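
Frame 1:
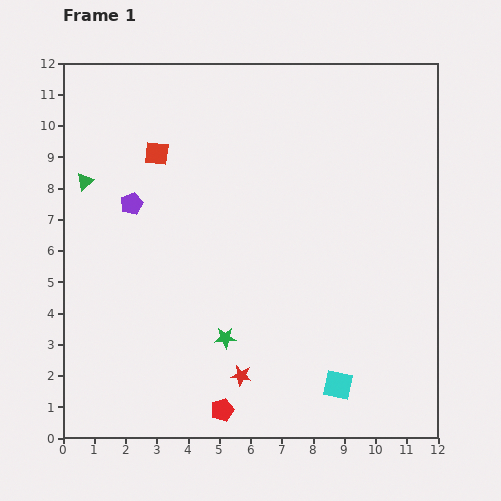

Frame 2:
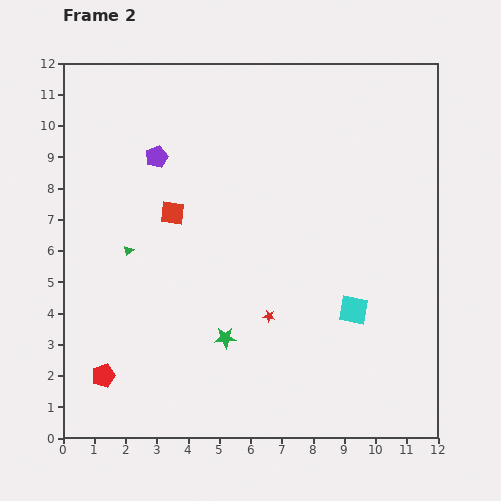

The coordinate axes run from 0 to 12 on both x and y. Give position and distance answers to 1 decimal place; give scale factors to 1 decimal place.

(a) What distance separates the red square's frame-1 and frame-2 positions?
2.0

The red square moved from (3.0, 9.1) to (3.5, 7.2), a distance of √(0.5² + 1.9²) ≈ 2.0.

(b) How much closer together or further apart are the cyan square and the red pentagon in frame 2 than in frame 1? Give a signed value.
+4.5

Distance in frame 1: 3.8. Distance in frame 2: 8.3.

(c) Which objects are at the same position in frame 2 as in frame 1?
the green star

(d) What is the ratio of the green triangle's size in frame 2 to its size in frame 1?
0.6×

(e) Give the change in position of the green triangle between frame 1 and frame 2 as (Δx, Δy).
(1.4, -2.2)

The green triangle was at (0.7, 8.2) in frame 1 and (2.1, 6.0) in frame 2.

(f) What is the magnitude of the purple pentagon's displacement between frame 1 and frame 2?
1.7

The purple pentagon moved from (2.2, 7.5) to (3.0, 9.0), a distance of √(0.8² + 1.5²) ≈ 1.7.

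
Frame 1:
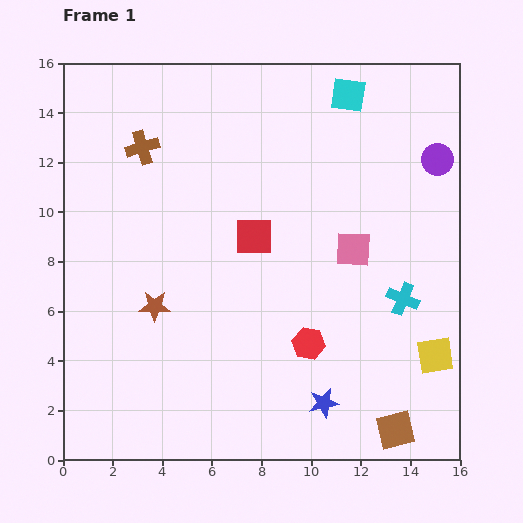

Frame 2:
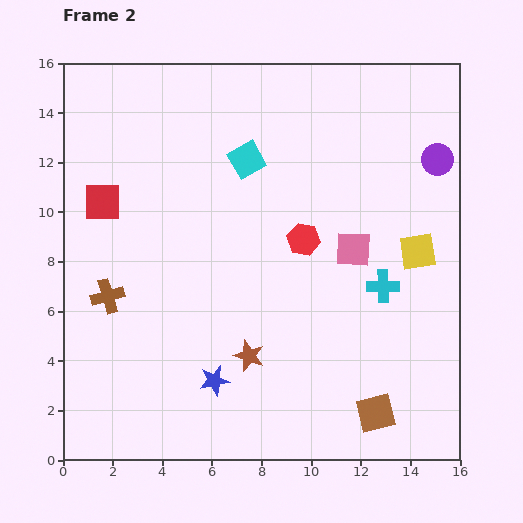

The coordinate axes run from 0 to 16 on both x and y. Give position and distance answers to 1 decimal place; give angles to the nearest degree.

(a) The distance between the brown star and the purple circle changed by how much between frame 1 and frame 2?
-1.8

Distance in frame 1: 12.8. Distance in frame 2: 11.0.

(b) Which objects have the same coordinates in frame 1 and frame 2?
the pink square, the purple circle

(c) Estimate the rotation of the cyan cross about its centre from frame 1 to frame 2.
23° counter-clockwise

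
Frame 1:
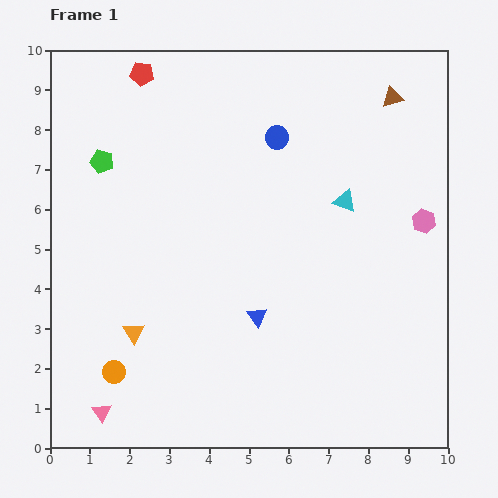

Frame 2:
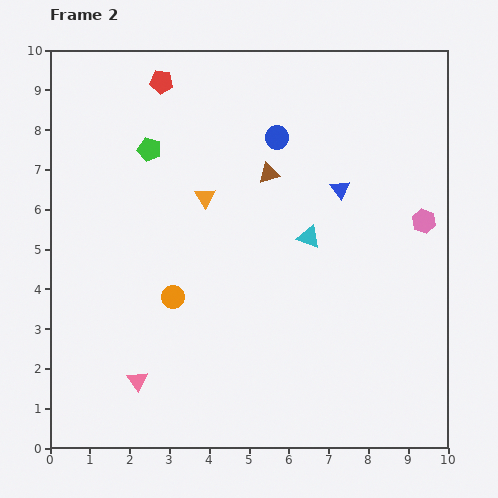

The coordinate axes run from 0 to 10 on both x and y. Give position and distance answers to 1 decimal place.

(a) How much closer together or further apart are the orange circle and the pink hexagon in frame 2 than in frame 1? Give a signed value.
-2.1

Distance in frame 1: 8.7. Distance in frame 2: 6.6.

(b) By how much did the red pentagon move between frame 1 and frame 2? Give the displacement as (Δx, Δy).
(0.5, -0.2)

The red pentagon was at (2.3, 9.4) in frame 1 and (2.8, 9.2) in frame 2.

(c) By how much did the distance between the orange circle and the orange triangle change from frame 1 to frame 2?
+1.5

Distance in frame 1: 1.1. Distance in frame 2: 2.6.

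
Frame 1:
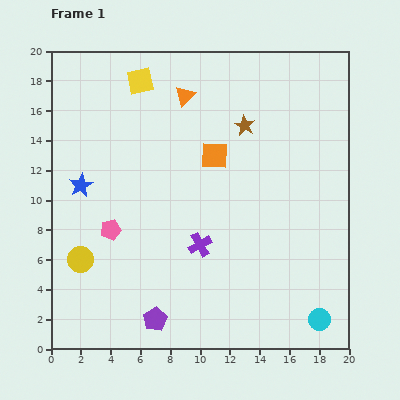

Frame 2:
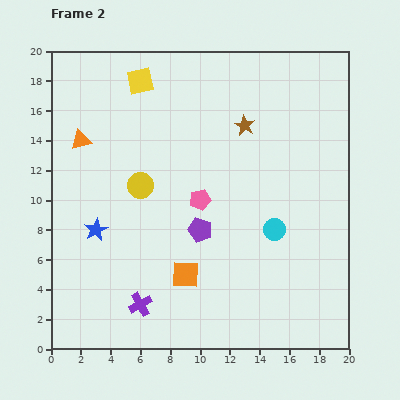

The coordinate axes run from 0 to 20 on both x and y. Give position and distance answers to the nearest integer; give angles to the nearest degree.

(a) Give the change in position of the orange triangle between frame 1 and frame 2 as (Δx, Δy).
(-7, -3)

The orange triangle was at (9, 17) in frame 1 and (2, 14) in frame 2.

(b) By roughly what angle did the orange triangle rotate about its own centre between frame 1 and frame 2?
30° clockwise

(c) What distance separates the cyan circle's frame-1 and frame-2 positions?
7

The cyan circle moved from (18, 2) to (15, 8), a distance of √(3² + 6²) ≈ 7.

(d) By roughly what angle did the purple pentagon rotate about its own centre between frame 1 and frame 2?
24° counter-clockwise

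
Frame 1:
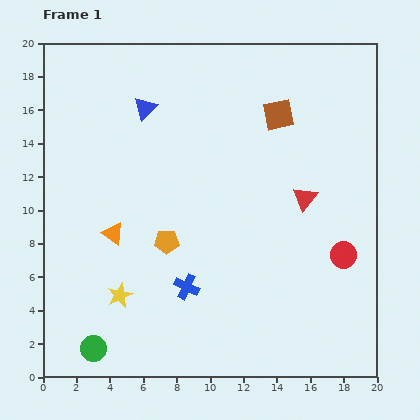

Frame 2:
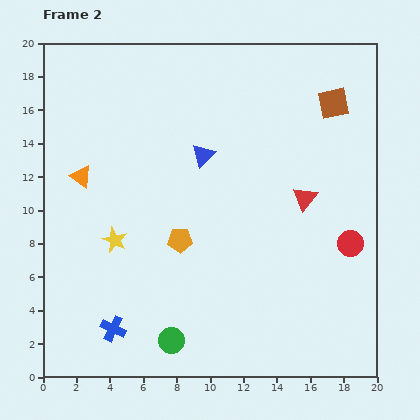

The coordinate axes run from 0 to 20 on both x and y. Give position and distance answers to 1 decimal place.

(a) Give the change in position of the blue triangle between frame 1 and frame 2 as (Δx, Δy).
(3.5, -2.8)

The blue triangle was at (6.1, 16.1) in frame 1 and (9.6, 13.3) in frame 2.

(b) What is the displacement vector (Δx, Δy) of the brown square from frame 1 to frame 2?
(3.3, 0.7)

The brown square was at (14.1, 15.7) in frame 1 and (17.4, 16.4) in frame 2.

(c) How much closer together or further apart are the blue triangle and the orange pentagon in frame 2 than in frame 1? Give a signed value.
-2.8

Distance in frame 1: 8.1. Distance in frame 2: 5.3.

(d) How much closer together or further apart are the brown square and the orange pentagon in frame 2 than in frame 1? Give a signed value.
+2.2

Distance in frame 1: 10.1. Distance in frame 2: 12.3.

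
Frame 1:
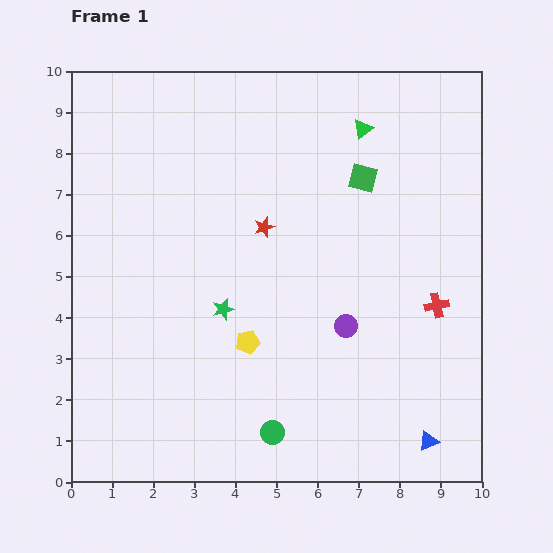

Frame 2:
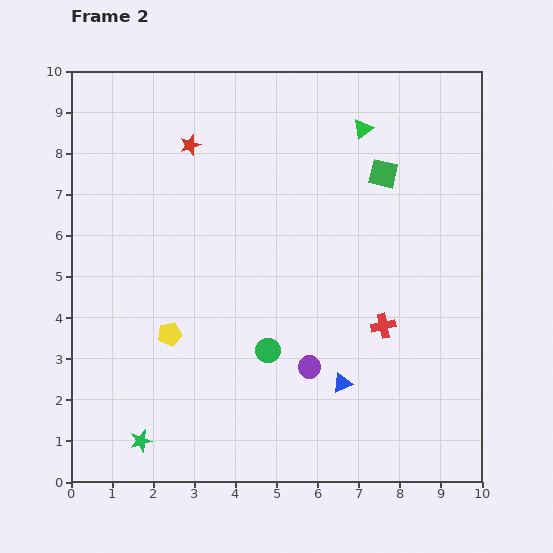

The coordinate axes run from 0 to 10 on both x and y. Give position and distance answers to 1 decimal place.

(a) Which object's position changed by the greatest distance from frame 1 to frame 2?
the green star

(moved 3.8; next 2.7)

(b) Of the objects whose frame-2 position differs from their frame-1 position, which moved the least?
the green square

(moved 0.5)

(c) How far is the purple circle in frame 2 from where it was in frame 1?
1.3

The purple circle moved from (6.7, 3.8) to (5.8, 2.8), a distance of √(0.9² + 1.0²) ≈ 1.3.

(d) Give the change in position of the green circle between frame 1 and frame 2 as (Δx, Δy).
(-0.1, 2.0)

The green circle was at (4.9, 1.2) in frame 1 and (4.8, 3.2) in frame 2.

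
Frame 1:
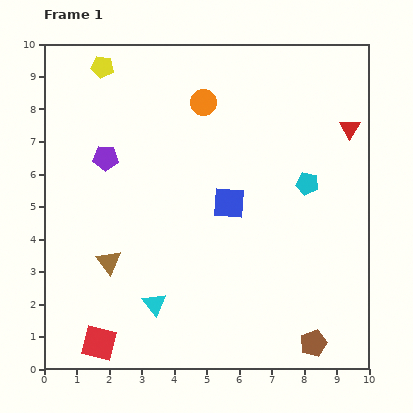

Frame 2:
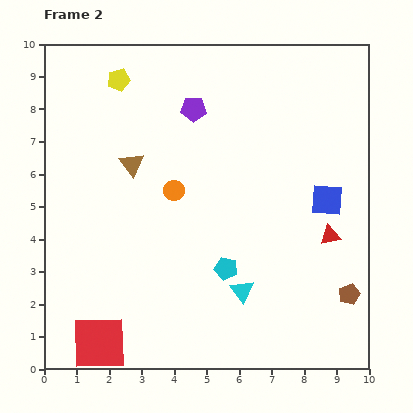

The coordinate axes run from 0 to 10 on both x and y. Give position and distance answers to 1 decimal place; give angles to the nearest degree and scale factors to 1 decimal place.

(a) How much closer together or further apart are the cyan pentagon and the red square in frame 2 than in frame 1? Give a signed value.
-3.6

Distance in frame 1: 8.1. Distance in frame 2: 4.5.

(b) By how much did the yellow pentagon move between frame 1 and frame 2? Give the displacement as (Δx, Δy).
(0.5, -0.4)

The yellow pentagon was at (1.8, 9.3) in frame 1 and (2.3, 8.9) in frame 2.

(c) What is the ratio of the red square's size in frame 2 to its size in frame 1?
1.6×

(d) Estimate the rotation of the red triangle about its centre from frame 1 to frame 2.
47° clockwise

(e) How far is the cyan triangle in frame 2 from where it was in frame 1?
2.7

The cyan triangle moved from (3.4, 2.0) to (6.1, 2.4), a distance of √(2.7² + 0.4²) ≈ 2.7.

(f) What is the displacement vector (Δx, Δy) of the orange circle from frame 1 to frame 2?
(-0.9, -2.7)

The orange circle was at (4.9, 8.2) in frame 1 and (4.0, 5.5) in frame 2.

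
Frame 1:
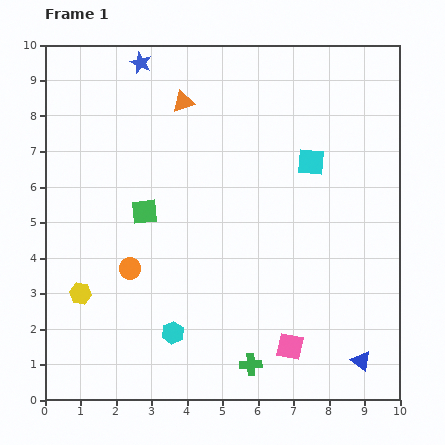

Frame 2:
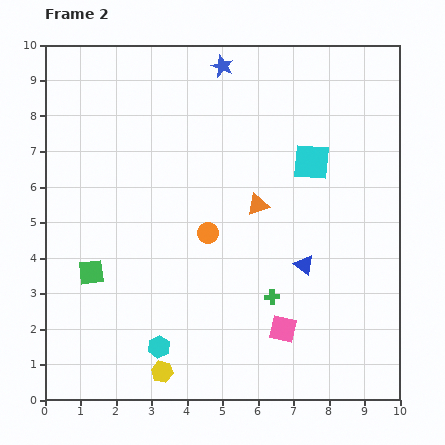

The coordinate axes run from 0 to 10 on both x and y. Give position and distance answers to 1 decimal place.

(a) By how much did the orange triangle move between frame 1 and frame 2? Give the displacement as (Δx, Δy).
(2.1, -2.9)

The orange triangle was at (3.9, 8.4) in frame 1 and (6.0, 5.5) in frame 2.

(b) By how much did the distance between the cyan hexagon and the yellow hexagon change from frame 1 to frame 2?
-2.1

Distance in frame 1: 2.8. Distance in frame 2: 0.7.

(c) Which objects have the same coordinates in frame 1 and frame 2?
the cyan square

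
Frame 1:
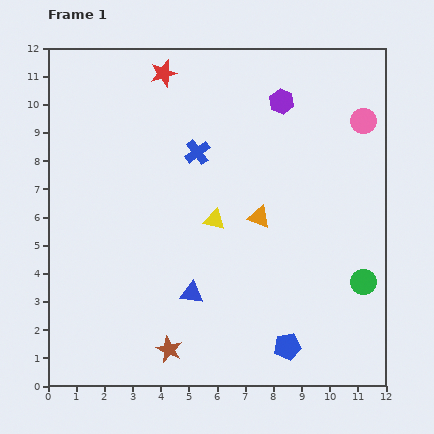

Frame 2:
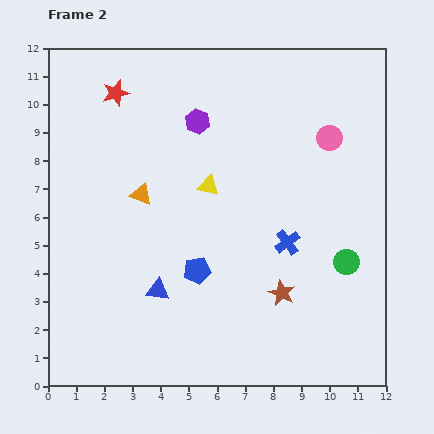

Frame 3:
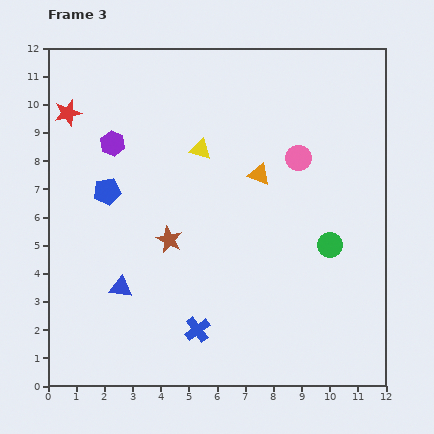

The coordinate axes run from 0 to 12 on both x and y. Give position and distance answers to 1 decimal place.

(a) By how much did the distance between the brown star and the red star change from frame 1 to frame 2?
-0.6

Distance in frame 1: 9.8. Distance in frame 2: 9.2.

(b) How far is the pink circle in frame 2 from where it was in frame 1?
1.3

The pink circle moved from (11.2, 9.4) to (10.0, 8.8), a distance of √(1.2² + 0.6²) ≈ 1.3.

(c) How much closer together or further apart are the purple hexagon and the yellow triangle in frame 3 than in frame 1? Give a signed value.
-1.7

Distance in frame 1: 4.8. Distance in frame 3: 3.1.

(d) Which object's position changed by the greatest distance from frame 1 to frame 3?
the blue pentagon

(moved 8.4; next 6.3)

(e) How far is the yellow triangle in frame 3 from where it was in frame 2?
1.3

The yellow triangle moved from (5.7, 7.1) to (5.4, 8.4), a distance of √(0.3² + 1.3²) ≈ 1.3.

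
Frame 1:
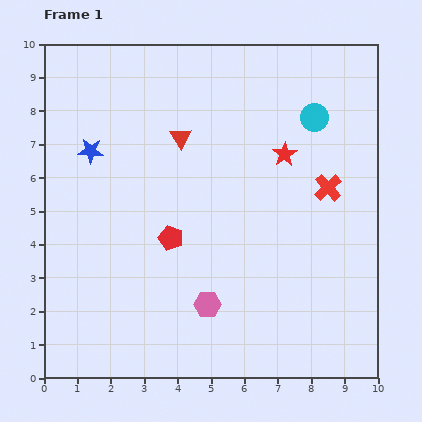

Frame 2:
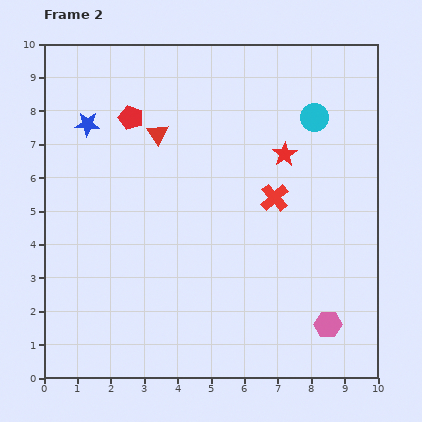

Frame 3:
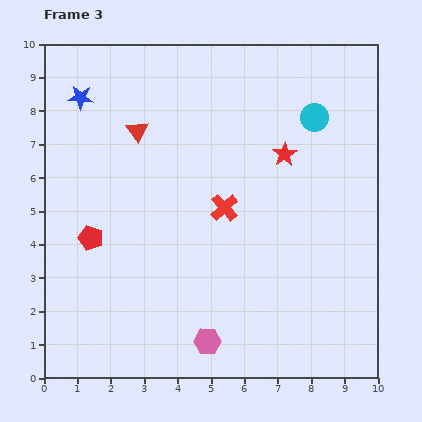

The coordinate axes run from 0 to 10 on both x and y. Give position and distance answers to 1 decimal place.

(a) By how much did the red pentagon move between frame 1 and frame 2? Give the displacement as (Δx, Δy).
(-1.2, 3.6)

The red pentagon was at (3.8, 4.2) in frame 1 and (2.6, 7.8) in frame 2.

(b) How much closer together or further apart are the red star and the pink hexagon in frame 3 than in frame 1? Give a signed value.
+1.0

Distance in frame 1: 5.1. Distance in frame 3: 6.1.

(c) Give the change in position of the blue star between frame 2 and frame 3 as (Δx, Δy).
(-0.2, 0.8)

The blue star was at (1.3, 7.6) in frame 2 and (1.1, 8.4) in frame 3.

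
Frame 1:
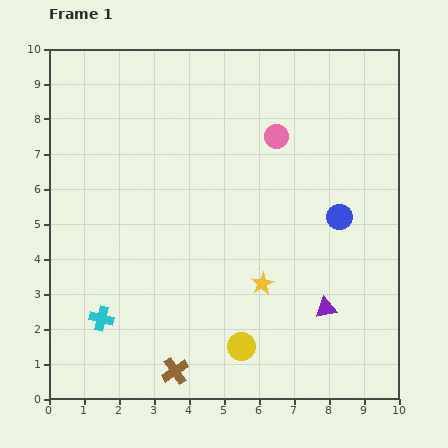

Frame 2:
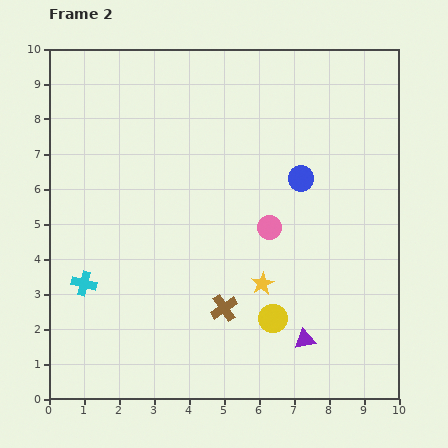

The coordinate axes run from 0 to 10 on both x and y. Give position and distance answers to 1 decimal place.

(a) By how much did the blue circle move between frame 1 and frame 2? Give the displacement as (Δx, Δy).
(-1.1, 1.1)

The blue circle was at (8.3, 5.2) in frame 1 and (7.2, 6.3) in frame 2.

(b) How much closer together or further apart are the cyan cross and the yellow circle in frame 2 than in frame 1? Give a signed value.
+1.4

Distance in frame 1: 4.1. Distance in frame 2: 5.5.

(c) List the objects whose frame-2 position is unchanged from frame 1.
the yellow star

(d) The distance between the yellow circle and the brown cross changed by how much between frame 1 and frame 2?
-0.6

Distance in frame 1: 2.0. Distance in frame 2: 1.4.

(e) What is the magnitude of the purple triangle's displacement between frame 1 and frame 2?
1.1

The purple triangle moved from (7.9, 2.6) to (7.3, 1.7), a distance of √(0.6² + 0.9²) ≈ 1.1.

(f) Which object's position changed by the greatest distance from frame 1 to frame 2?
the pink circle

(moved 2.6; next 2.3)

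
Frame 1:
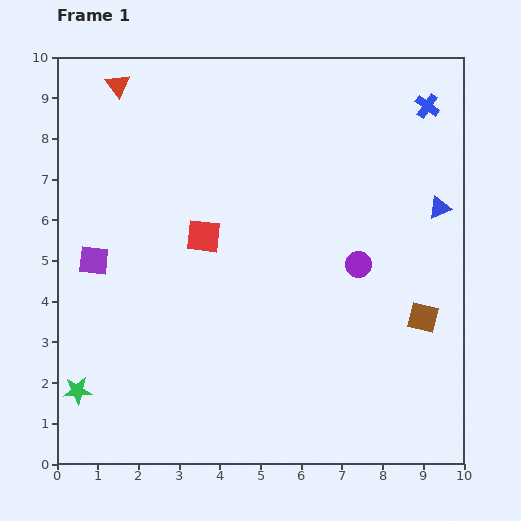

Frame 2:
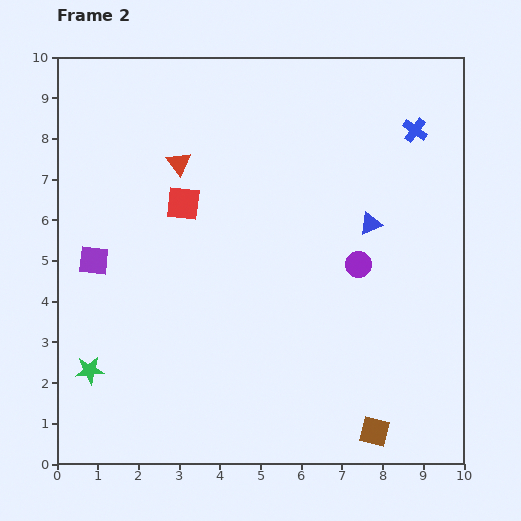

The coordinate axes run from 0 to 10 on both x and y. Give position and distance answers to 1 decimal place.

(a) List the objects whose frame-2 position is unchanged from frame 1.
the purple square, the purple circle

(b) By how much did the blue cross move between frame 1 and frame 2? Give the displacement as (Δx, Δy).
(-0.3, -0.6)

The blue cross was at (9.1, 8.8) in frame 1 and (8.8, 8.2) in frame 2.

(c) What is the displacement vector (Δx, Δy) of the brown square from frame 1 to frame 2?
(-1.2, -2.8)

The brown square was at (9.0, 3.6) in frame 1 and (7.8, 0.8) in frame 2.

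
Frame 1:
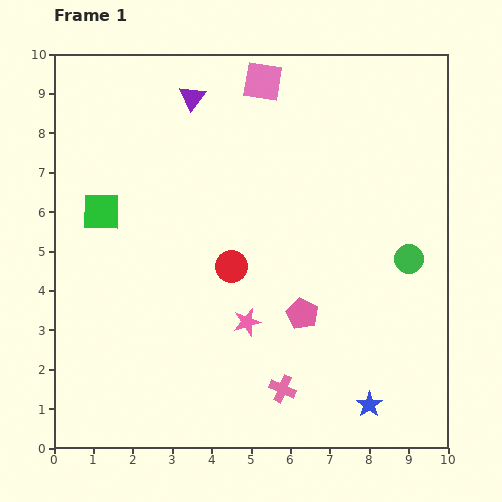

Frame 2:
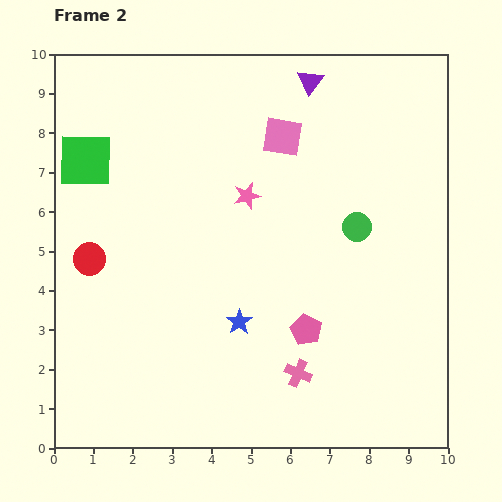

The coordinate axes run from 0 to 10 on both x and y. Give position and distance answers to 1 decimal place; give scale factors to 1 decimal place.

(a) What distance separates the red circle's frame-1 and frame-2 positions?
3.6

The red circle moved from (4.5, 4.6) to (0.9, 4.8), a distance of √(3.6² + 0.2²) ≈ 3.6.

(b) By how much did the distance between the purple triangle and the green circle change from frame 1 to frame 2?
-3.0

Distance in frame 1: 6.9. Distance in frame 2: 3.9.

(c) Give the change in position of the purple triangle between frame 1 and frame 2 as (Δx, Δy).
(3.0, 0.4)

The purple triangle was at (3.5, 8.9) in frame 1 and (6.5, 9.3) in frame 2.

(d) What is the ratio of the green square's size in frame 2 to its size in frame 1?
1.4×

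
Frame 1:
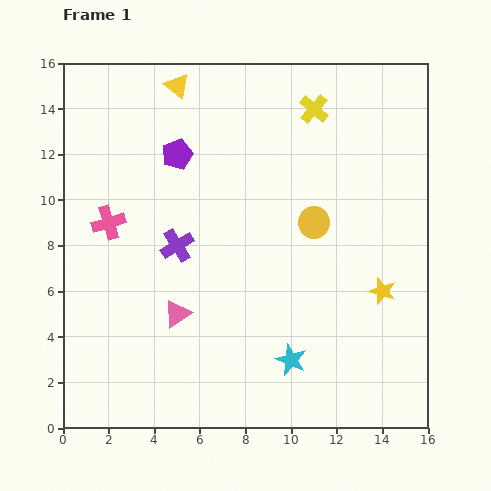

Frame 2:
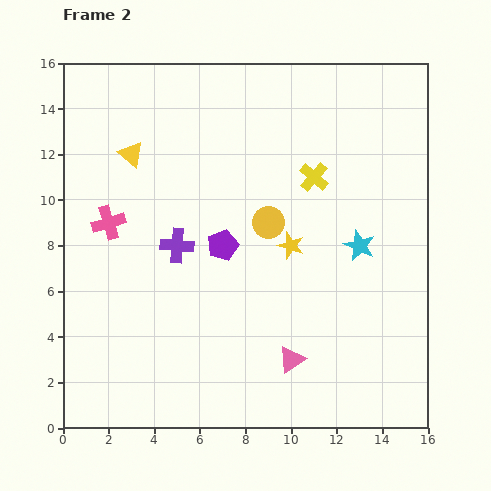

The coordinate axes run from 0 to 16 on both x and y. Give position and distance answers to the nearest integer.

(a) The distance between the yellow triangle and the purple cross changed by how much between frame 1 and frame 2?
-3

Distance in frame 1: 7. Distance in frame 2: 4.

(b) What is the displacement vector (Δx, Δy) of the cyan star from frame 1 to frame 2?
(3, 5)

The cyan star was at (10, 3) in frame 1 and (13, 8) in frame 2.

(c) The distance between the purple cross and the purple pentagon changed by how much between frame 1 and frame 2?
-2

Distance in frame 1: 4. Distance in frame 2: 2.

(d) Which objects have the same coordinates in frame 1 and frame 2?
the pink cross, the purple cross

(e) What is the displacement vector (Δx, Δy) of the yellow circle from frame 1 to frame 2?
(-2, 0)

The yellow circle was at (11, 9) in frame 1 and (9, 9) in frame 2.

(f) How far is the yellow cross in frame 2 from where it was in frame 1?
3

The yellow cross moved from (11, 14) to (11, 11), a distance of √(0² + 3²) ≈ 3.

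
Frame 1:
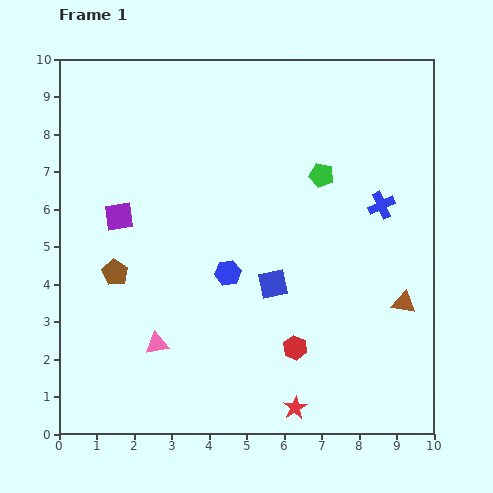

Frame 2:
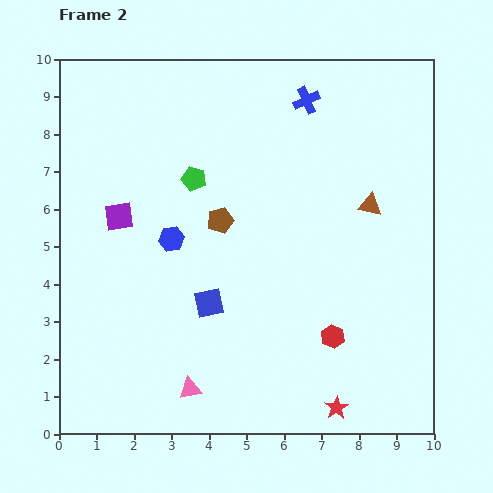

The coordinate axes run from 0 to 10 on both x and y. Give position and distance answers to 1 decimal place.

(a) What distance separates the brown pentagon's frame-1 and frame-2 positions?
3.1

The brown pentagon moved from (1.5, 4.3) to (4.3, 5.7), a distance of √(2.8² + 1.4²) ≈ 3.1.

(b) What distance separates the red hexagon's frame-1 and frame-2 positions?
1.0

The red hexagon moved from (6.3, 2.3) to (7.3, 2.6), a distance of √(1.0² + 0.3²) ≈ 1.0.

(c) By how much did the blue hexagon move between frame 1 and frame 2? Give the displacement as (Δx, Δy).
(-1.5, 0.9)

The blue hexagon was at (4.5, 4.3) in frame 1 and (3.0, 5.2) in frame 2.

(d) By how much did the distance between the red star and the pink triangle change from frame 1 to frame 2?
-0.2

Distance in frame 1: 4.1. Distance in frame 2: 3.9.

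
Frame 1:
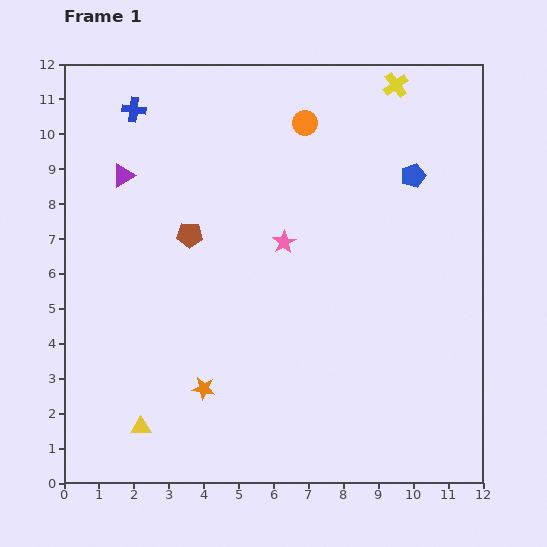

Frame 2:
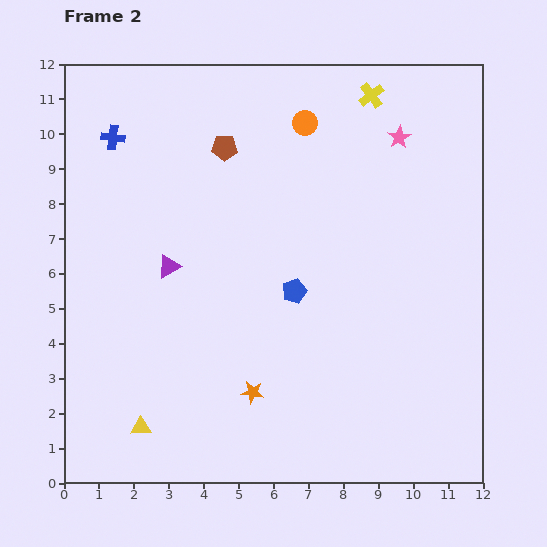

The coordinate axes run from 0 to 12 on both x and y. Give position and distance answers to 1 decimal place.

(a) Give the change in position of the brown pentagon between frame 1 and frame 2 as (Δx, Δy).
(1.0, 2.5)

The brown pentagon was at (3.6, 7.1) in frame 1 and (4.6, 9.6) in frame 2.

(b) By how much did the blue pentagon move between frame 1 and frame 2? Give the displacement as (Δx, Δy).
(-3.4, -3.3)

The blue pentagon was at (10.0, 8.8) in frame 1 and (6.6, 5.5) in frame 2.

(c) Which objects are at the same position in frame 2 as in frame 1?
the yellow triangle, the orange circle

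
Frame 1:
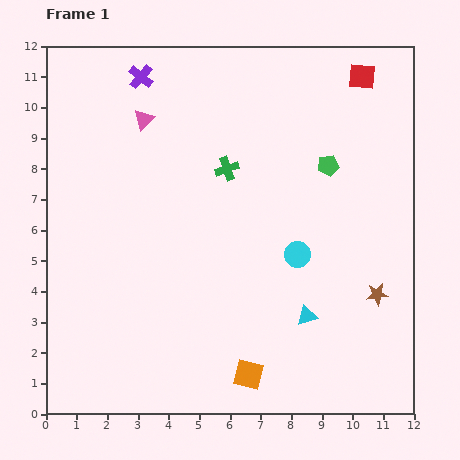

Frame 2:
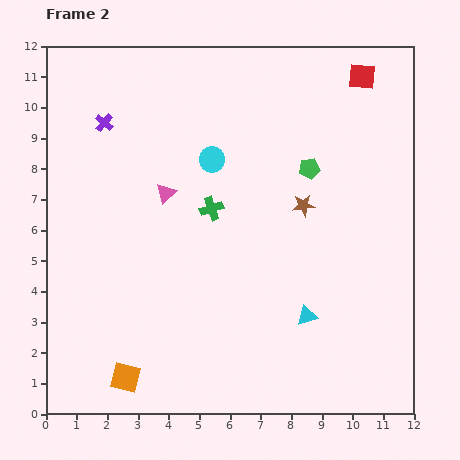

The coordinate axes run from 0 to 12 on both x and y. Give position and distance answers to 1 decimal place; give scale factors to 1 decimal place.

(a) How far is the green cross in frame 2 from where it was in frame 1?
1.4

The green cross moved from (5.9, 8.0) to (5.4, 6.7), a distance of √(0.5² + 1.3²) ≈ 1.4.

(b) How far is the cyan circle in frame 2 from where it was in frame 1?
4.2

The cyan circle moved from (8.2, 5.2) to (5.4, 8.3), a distance of √(2.8² + 3.1²) ≈ 4.2.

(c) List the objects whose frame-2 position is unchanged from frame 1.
the red square, the cyan triangle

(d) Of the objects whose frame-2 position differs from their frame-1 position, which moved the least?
the green pentagon

(moved 0.6)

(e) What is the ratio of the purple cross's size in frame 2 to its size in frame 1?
0.7×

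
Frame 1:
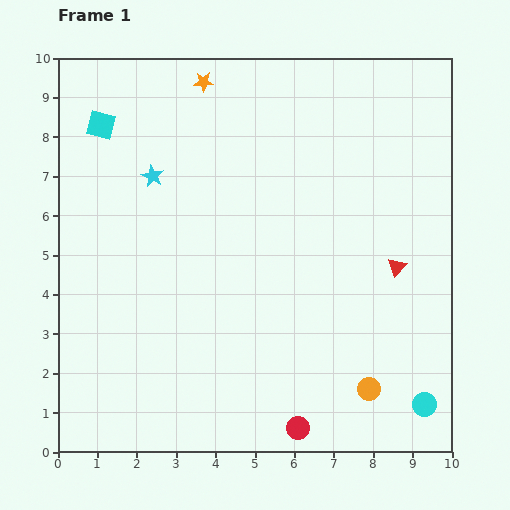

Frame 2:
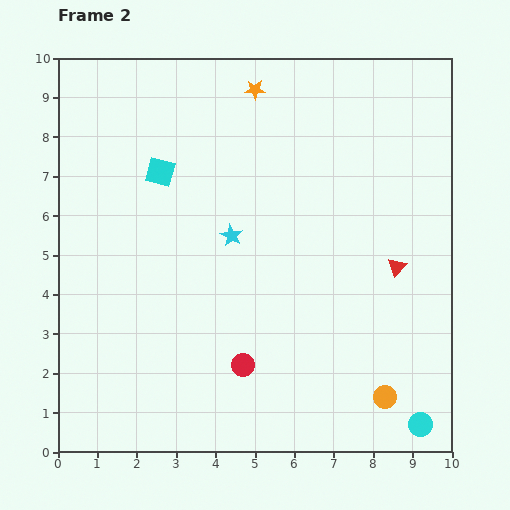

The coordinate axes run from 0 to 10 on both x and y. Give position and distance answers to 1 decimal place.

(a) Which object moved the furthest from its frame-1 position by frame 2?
the cyan star

(moved 2.5; next 2.1)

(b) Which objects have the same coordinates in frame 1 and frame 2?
the red triangle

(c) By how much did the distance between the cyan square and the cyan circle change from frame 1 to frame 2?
-1.6

Distance in frame 1: 10.8. Distance in frame 2: 9.2.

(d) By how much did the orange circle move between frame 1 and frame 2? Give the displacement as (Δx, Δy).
(0.4, -0.2)

The orange circle was at (7.9, 1.6) in frame 1 and (8.3, 1.4) in frame 2.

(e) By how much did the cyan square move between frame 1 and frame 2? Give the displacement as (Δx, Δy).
(1.5, -1.2)

The cyan square was at (1.1, 8.3) in frame 1 and (2.6, 7.1) in frame 2.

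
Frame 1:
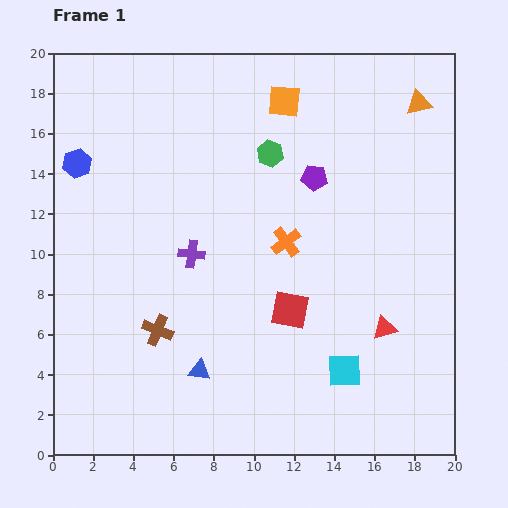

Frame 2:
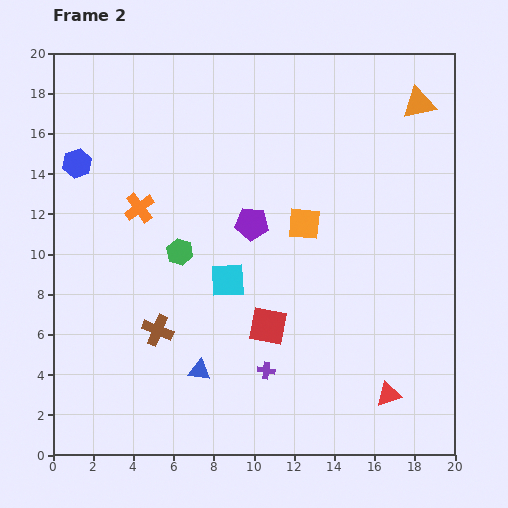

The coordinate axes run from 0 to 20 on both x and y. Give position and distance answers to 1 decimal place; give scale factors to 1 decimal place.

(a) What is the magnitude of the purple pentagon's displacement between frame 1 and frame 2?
3.9

The purple pentagon moved from (13.0, 13.8) to (9.9, 11.5), a distance of √(3.1² + 2.3²) ≈ 3.9.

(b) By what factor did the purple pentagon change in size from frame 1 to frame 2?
1.3×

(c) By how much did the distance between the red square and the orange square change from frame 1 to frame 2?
-5.0

Distance in frame 1: 10.4. Distance in frame 2: 5.4.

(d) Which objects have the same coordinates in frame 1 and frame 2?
the blue hexagon, the blue triangle, the brown cross, the orange triangle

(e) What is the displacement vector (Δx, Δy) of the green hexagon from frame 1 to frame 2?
(-4.5, -4.9)

The green hexagon was at (10.8, 15.0) in frame 1 and (6.3, 10.1) in frame 2.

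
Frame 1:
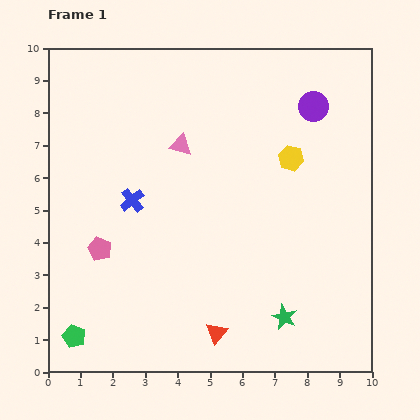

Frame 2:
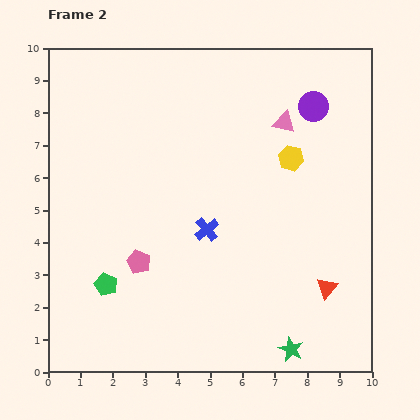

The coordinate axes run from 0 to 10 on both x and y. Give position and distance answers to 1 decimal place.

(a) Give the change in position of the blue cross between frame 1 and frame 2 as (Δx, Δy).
(2.3, -0.9)

The blue cross was at (2.6, 5.3) in frame 1 and (4.9, 4.4) in frame 2.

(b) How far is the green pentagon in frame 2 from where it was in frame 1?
1.9

The green pentagon moved from (0.8, 1.1) to (1.8, 2.7), a distance of √(1.0² + 1.6²) ≈ 1.9.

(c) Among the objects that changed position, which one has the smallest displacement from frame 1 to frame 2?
the green star

(moved 1.0)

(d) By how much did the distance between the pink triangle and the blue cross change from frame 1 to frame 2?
+1.8

Distance in frame 1: 2.3. Distance in frame 2: 4.1.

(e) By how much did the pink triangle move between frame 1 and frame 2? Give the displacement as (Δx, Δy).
(3.2, 0.7)

The pink triangle was at (4.1, 7.0) in frame 1 and (7.3, 7.7) in frame 2.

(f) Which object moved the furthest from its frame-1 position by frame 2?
the red triangle

(moved 3.7; next 3.3)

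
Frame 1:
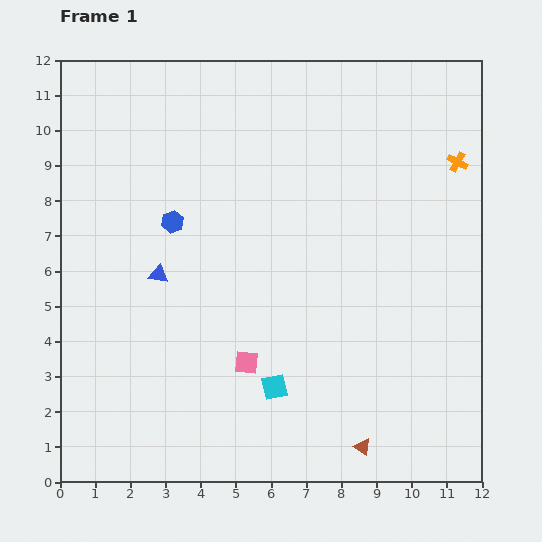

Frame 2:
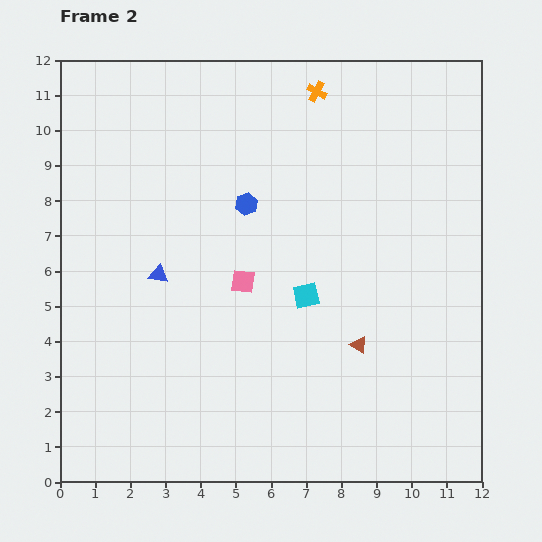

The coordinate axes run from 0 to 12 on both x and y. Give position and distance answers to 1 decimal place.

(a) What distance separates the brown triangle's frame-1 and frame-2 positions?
2.9

The brown triangle moved from (8.6, 1.0) to (8.5, 3.9), a distance of √(0.1² + 2.9²) ≈ 2.9.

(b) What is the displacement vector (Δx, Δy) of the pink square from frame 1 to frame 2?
(-0.1, 2.3)

The pink square was at (5.3, 3.4) in frame 1 and (5.2, 5.7) in frame 2.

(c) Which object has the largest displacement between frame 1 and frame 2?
the orange cross

(moved 4.5; next 2.9)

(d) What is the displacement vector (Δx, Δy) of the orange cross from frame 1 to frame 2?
(-4.0, 2.0)

The orange cross was at (11.3, 9.1) in frame 1 and (7.3, 11.1) in frame 2.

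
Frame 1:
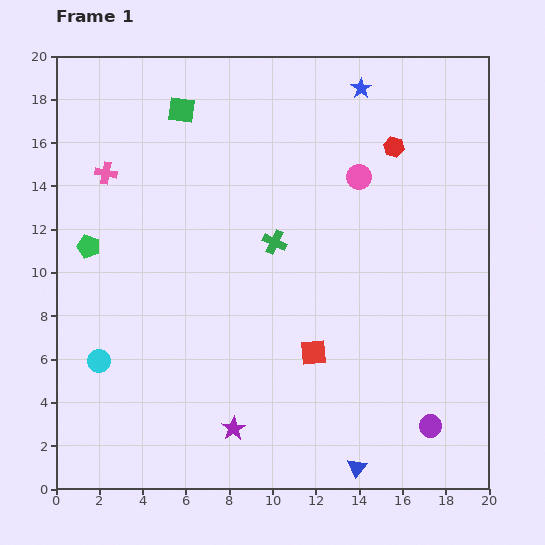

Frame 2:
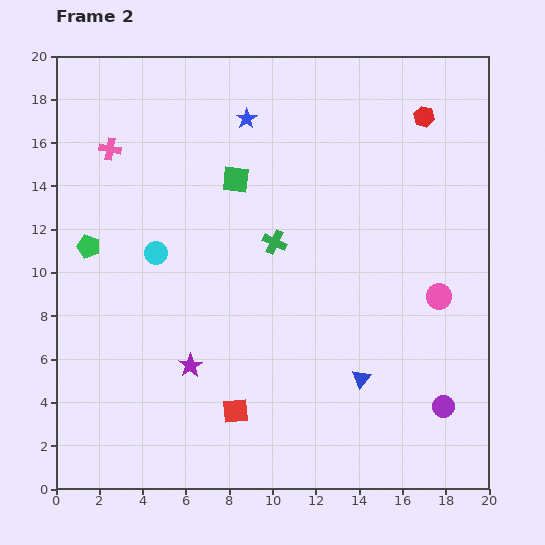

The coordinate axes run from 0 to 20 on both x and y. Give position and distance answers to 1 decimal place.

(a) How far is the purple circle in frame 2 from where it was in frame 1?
1.1

The purple circle moved from (17.3, 2.9) to (17.9, 3.8), a distance of √(0.6² + 0.9²) ≈ 1.1.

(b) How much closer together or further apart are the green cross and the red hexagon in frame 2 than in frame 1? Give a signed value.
+2.0

Distance in frame 1: 7.0. Distance in frame 2: 9.0.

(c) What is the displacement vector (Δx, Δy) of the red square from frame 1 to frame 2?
(-3.6, -2.7)

The red square was at (11.9, 6.3) in frame 1 and (8.3, 3.6) in frame 2.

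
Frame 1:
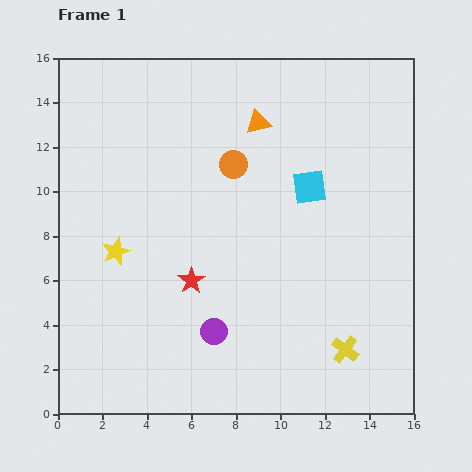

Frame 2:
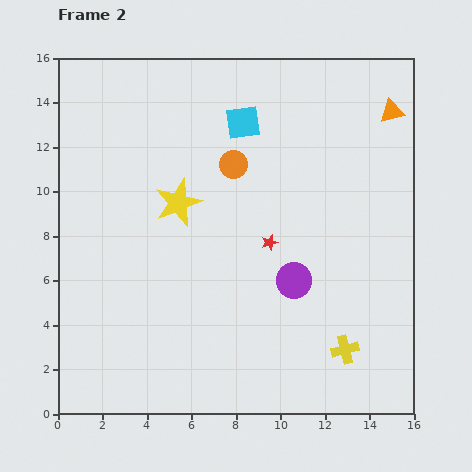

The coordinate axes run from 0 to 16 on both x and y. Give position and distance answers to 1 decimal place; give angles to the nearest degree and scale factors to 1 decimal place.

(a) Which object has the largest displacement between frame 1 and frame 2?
the orange triangle

(moved 6.0; next 4.3)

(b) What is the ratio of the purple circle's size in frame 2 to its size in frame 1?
1.3×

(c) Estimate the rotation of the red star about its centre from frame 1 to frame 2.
18° clockwise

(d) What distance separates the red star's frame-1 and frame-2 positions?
3.9

The red star moved from (6.0, 6.0) to (9.5, 7.7), a distance of √(3.5² + 1.7²) ≈ 3.9.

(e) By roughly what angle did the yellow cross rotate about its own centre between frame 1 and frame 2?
40° clockwise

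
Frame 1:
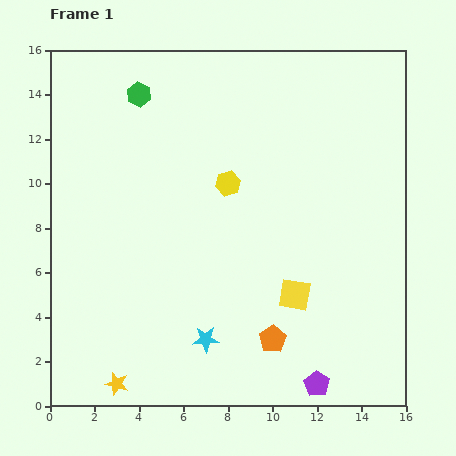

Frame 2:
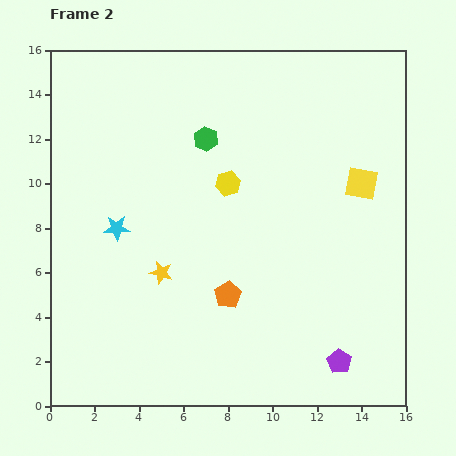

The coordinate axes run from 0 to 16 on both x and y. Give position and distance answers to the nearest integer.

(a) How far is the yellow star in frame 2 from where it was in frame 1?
5

The yellow star moved from (3, 1) to (5, 6), a distance of √(2² + 5²) ≈ 5.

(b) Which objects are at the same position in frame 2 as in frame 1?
the yellow hexagon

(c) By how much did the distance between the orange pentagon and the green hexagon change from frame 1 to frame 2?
-6

Distance in frame 1: 13. Distance in frame 2: 7.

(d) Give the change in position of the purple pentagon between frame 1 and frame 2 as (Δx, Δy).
(1, 1)

The purple pentagon was at (12, 1) in frame 1 and (13, 2) in frame 2.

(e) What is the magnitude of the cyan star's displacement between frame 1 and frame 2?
6

The cyan star moved from (7, 3) to (3, 8), a distance of √(4² + 5²) ≈ 6.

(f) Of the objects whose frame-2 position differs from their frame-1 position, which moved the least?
the purple pentagon

(moved 1)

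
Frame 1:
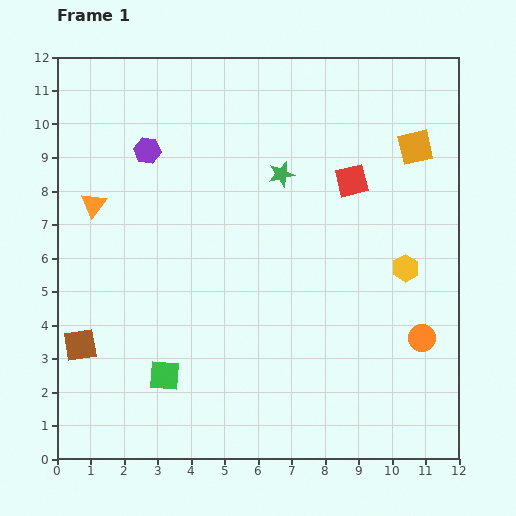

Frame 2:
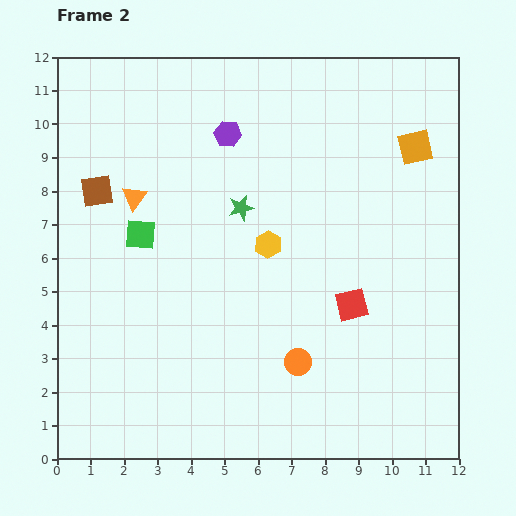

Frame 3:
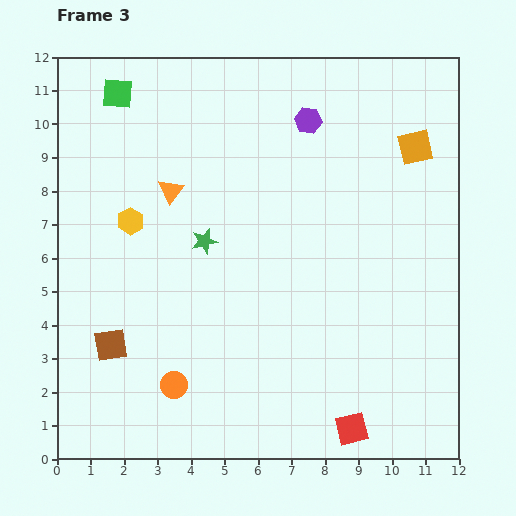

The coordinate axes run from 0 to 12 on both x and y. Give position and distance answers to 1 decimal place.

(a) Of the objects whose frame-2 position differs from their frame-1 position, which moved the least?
the orange triangle

(moved 1.2)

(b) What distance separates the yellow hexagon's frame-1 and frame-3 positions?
8.3

The yellow hexagon moved from (10.4, 5.7) to (2.2, 7.1), a distance of √(8.2² + 1.4²) ≈ 8.3.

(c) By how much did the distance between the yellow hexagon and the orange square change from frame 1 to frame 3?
+5.2

Distance in frame 1: 3.6. Distance in frame 3: 8.8.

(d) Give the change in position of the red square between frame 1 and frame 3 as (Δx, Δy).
(0.0, -7.4)

The red square was at (8.8, 8.3) in frame 1 and (8.8, 0.9) in frame 3.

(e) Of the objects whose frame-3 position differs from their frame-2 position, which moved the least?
the orange triangle

(moved 1.1)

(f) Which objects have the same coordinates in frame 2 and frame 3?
the orange square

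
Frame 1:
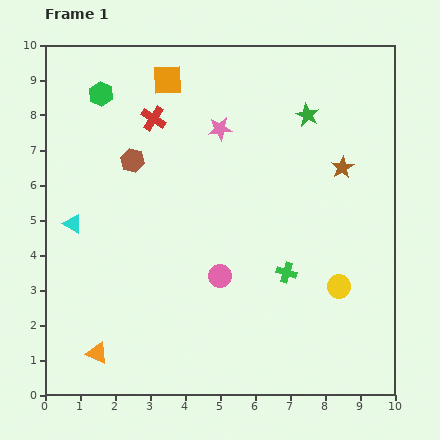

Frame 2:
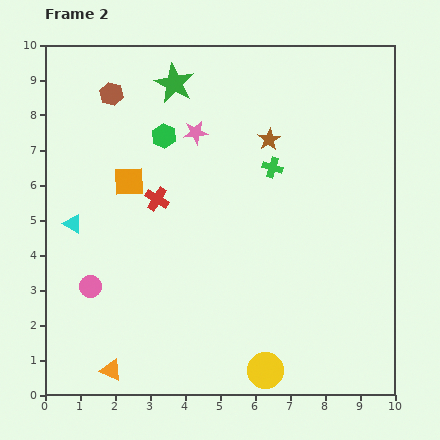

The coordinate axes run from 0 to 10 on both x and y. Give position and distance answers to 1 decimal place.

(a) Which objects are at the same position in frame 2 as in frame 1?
the cyan triangle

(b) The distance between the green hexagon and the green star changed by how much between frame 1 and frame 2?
-4.4

Distance in frame 1: 5.9. Distance in frame 2: 1.5.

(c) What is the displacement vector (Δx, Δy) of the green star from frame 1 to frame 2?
(-3.8, 0.9)

The green star was at (7.5, 8.0) in frame 1 and (3.7, 8.9) in frame 2.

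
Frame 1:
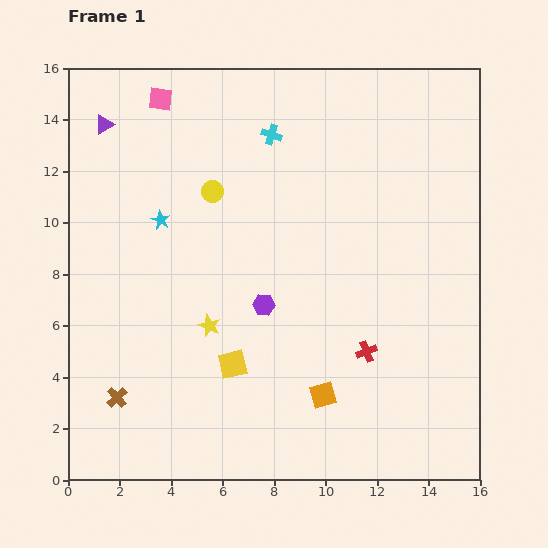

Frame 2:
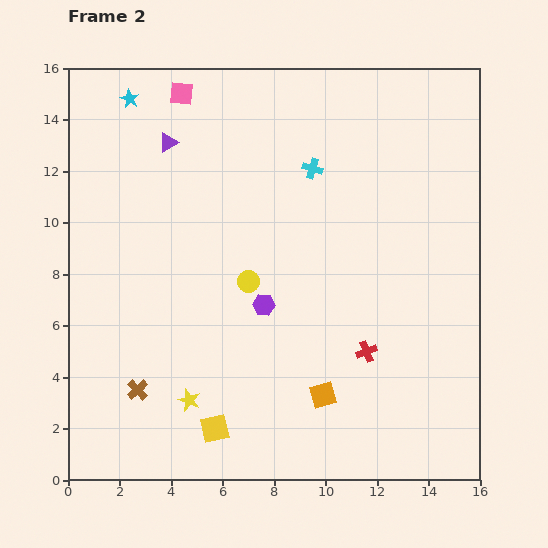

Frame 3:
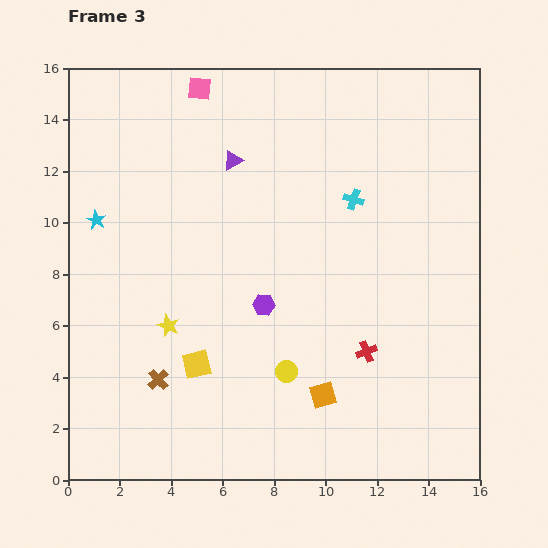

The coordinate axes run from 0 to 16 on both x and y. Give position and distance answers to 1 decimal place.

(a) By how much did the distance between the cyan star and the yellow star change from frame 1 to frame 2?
+7.4

Distance in frame 1: 4.5. Distance in frame 2: 11.9.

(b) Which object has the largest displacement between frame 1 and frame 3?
the yellow circle

(moved 7.6; next 5.2)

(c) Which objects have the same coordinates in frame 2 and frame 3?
the red cross, the purple hexagon, the orange square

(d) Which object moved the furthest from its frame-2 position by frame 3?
the cyan star

(moved 4.9; next 3.8)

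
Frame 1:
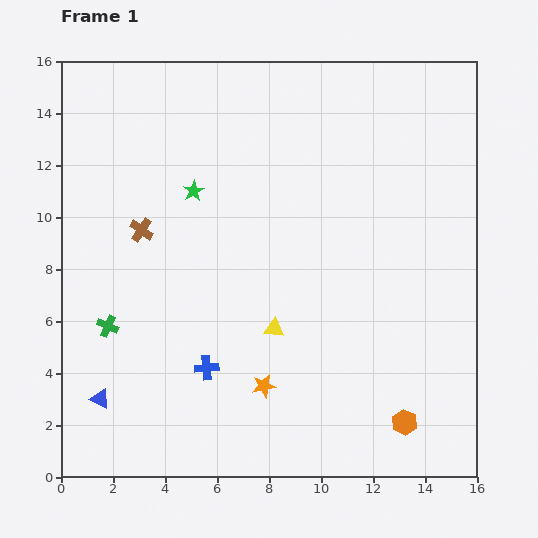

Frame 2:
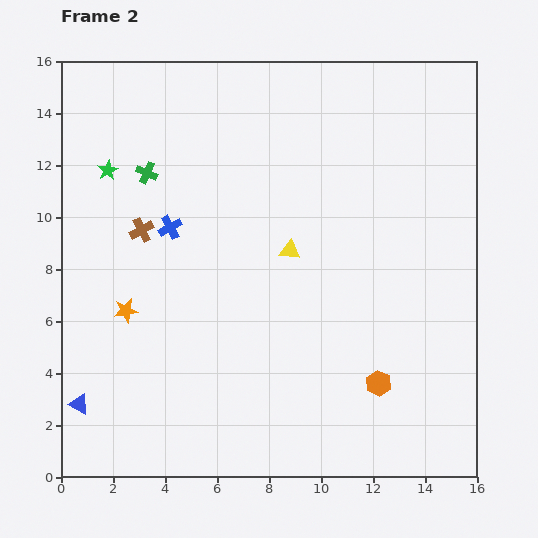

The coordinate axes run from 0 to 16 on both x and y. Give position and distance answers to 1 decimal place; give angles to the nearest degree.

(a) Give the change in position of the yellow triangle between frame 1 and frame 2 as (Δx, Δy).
(0.6, 3.0)

The yellow triangle was at (8.2, 5.7) in frame 1 and (8.8, 8.7) in frame 2.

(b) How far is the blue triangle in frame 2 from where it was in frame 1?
0.8

The blue triangle moved from (1.5, 3.0) to (0.7, 2.8), a distance of √(0.8² + 0.2²) ≈ 0.8.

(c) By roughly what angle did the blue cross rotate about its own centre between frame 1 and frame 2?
24° counter-clockwise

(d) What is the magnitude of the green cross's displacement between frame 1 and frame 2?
6.1

The green cross moved from (1.8, 5.8) to (3.3, 11.7), a distance of √(1.5² + 5.9²) ≈ 6.1.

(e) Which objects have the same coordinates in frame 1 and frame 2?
the brown cross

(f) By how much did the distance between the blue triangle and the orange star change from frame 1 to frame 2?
-2.3

Distance in frame 1: 6.3. Distance in frame 2: 4.0.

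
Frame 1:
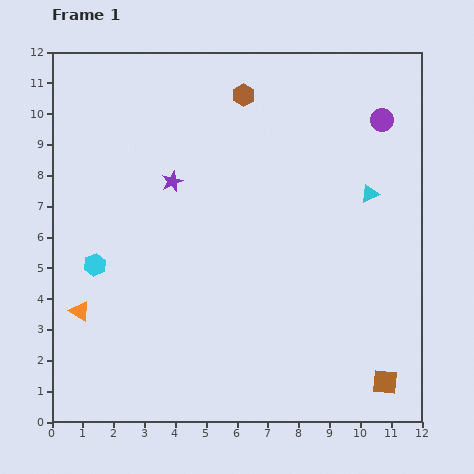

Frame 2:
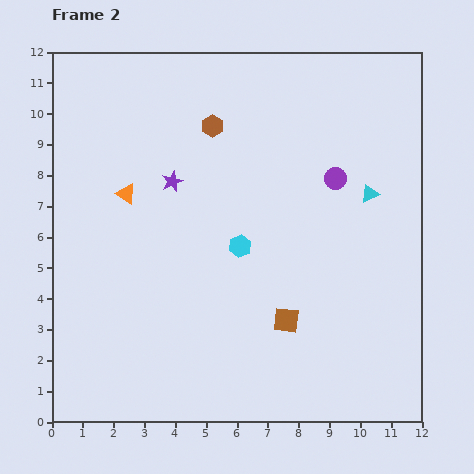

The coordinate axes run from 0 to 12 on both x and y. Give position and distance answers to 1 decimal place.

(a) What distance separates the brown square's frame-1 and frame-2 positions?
3.8

The brown square moved from (10.8, 1.3) to (7.6, 3.3), a distance of √(3.2² + 2.0²) ≈ 3.8.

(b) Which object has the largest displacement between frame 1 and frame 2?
the cyan hexagon

(moved 4.7; next 4.1)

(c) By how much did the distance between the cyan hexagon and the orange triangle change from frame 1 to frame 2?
+2.5

Distance in frame 1: 1.6. Distance in frame 2: 4.1.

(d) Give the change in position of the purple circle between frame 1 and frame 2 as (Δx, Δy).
(-1.5, -1.9)

The purple circle was at (10.7, 9.8) in frame 1 and (9.2, 7.9) in frame 2.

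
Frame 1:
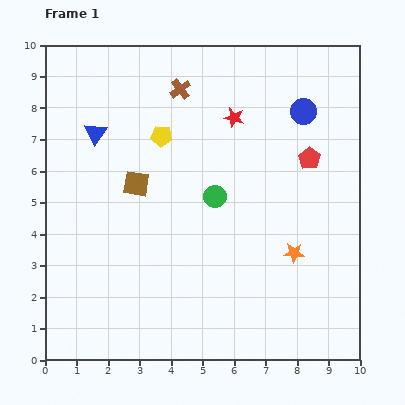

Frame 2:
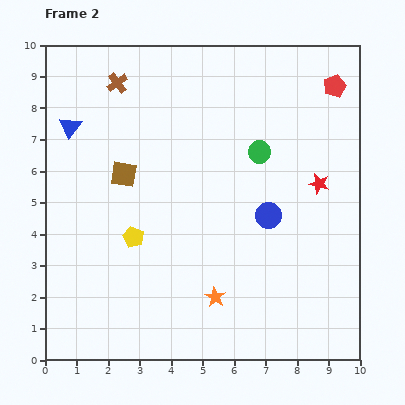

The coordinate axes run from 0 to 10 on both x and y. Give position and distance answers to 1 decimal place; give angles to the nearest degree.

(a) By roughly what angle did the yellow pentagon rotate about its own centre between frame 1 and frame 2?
19° clockwise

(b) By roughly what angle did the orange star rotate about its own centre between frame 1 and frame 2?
25° clockwise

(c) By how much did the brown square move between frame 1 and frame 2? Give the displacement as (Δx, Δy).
(-0.4, 0.3)

The brown square was at (2.9, 5.6) in frame 1 and (2.5, 5.9) in frame 2.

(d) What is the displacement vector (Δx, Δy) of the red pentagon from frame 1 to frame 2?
(0.8, 2.3)

The red pentagon was at (8.4, 6.4) in frame 1 and (9.2, 8.7) in frame 2.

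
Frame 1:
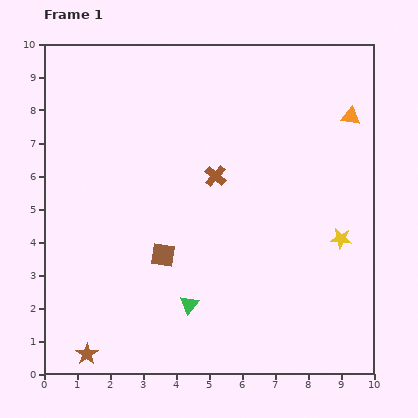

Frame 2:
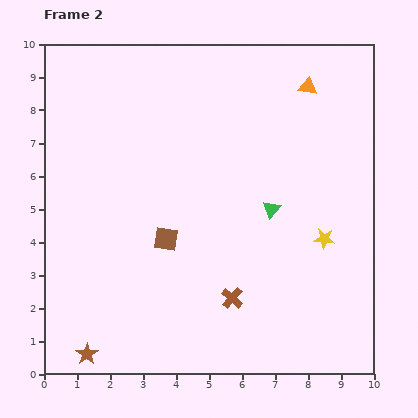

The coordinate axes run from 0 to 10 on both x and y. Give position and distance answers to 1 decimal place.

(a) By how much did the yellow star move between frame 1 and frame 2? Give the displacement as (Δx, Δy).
(-0.5, 0.0)

The yellow star was at (9.0, 4.1) in frame 1 and (8.5, 4.1) in frame 2.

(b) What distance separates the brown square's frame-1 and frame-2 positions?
0.5

The brown square moved from (3.6, 3.6) to (3.7, 4.1), a distance of √(0.1² + 0.5²) ≈ 0.5.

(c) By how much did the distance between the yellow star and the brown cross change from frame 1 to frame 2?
-0.9

Distance in frame 1: 4.2. Distance in frame 2: 3.3.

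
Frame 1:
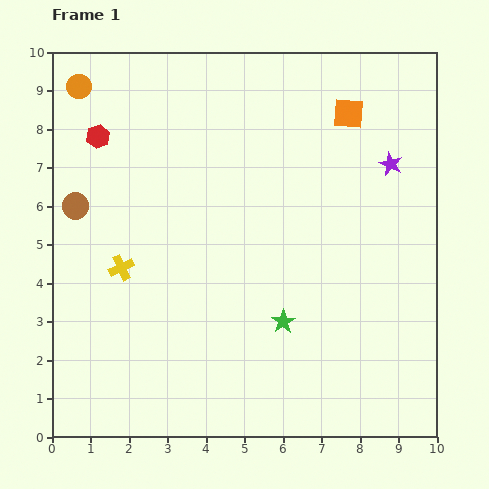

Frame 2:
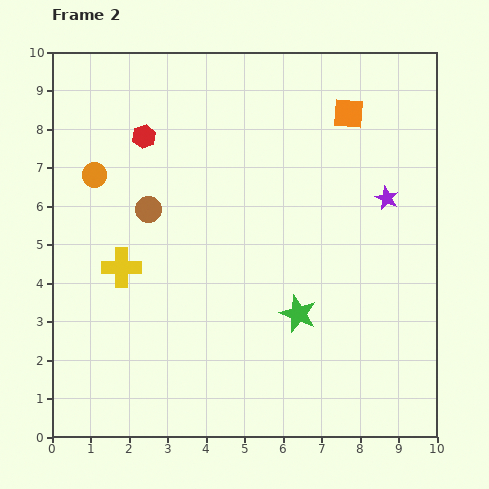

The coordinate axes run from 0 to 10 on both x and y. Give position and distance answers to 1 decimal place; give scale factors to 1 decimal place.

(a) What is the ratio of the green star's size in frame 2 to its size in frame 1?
1.6×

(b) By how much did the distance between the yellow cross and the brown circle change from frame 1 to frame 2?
-0.3

Distance in frame 1: 2.0. Distance in frame 2: 1.7.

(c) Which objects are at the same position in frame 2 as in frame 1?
the orange square, the yellow cross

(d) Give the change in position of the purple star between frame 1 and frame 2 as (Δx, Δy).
(-0.1, -0.9)

The purple star was at (8.8, 7.1) in frame 1 and (8.7, 6.2) in frame 2.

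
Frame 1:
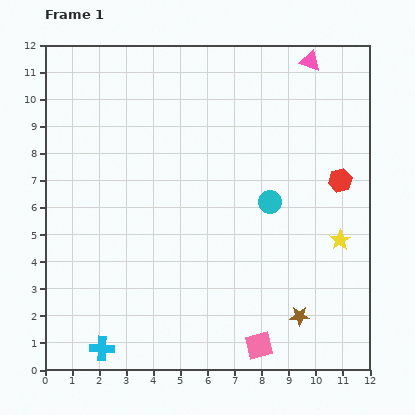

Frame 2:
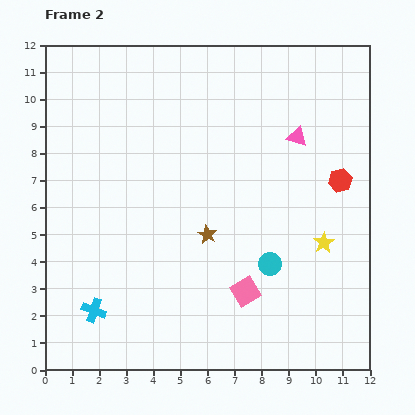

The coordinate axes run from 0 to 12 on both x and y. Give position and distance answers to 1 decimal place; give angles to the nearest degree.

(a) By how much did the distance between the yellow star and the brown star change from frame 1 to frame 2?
+1.1

Distance in frame 1: 3.2. Distance in frame 2: 4.3.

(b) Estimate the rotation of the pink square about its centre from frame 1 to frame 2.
16° counter-clockwise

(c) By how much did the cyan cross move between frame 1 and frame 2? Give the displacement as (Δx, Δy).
(-0.3, 1.4)

The cyan cross was at (2.1, 0.8) in frame 1 and (1.8, 2.2) in frame 2.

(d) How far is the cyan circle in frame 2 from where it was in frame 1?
2.3

The cyan circle moved from (8.3, 6.2) to (8.3, 3.9), a distance of √(0.0² + 2.3²) ≈ 2.3.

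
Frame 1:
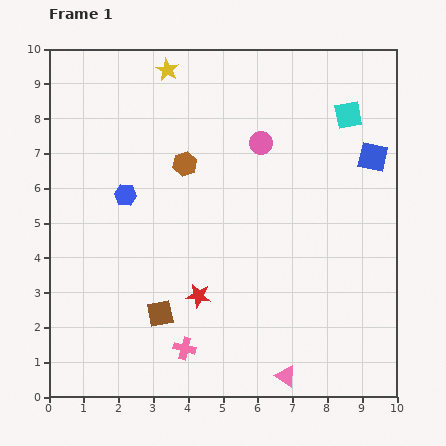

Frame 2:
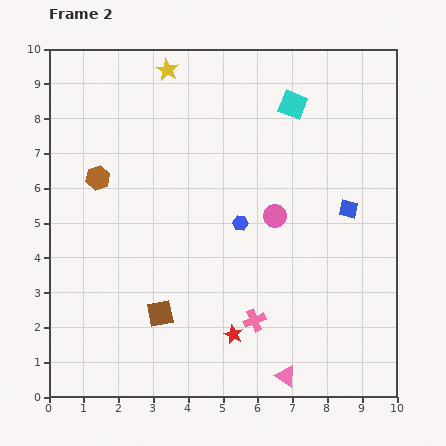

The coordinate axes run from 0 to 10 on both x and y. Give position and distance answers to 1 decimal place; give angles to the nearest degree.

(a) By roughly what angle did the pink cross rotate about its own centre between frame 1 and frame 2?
36° counter-clockwise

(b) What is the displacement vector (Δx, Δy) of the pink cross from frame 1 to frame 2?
(2.0, 0.8)

The pink cross was at (3.9, 1.4) in frame 1 and (5.9, 2.2) in frame 2.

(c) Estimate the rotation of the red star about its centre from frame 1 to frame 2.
16° clockwise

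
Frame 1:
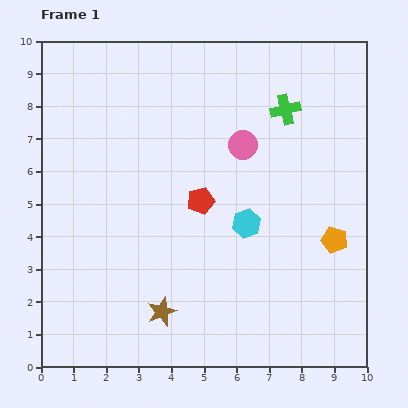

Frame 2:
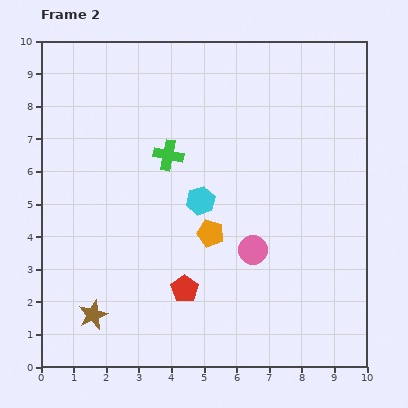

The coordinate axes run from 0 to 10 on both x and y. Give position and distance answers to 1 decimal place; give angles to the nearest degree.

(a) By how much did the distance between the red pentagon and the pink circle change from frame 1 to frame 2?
+0.3

Distance in frame 1: 2.1. Distance in frame 2: 2.4.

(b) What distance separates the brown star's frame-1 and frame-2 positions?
2.1

The brown star moved from (3.7, 1.7) to (1.6, 1.6), a distance of √(2.1² + 0.1²) ≈ 2.1.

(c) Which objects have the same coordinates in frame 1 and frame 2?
none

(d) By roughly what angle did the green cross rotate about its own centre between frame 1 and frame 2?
26° clockwise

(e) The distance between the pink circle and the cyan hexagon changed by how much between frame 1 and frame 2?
-0.2

Distance in frame 1: 2.4. Distance in frame 2: 2.2.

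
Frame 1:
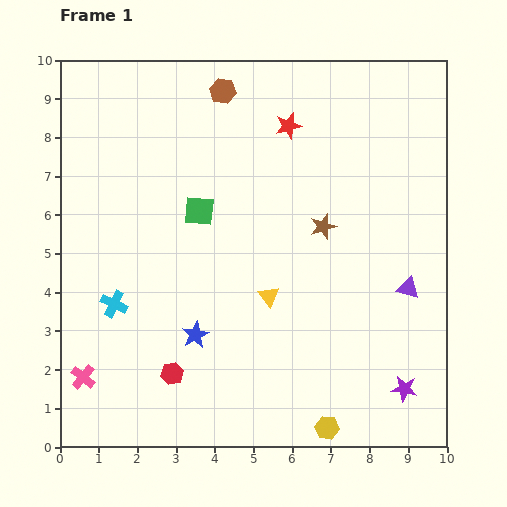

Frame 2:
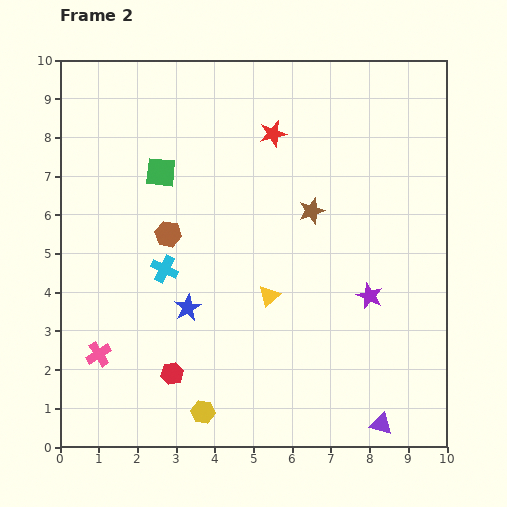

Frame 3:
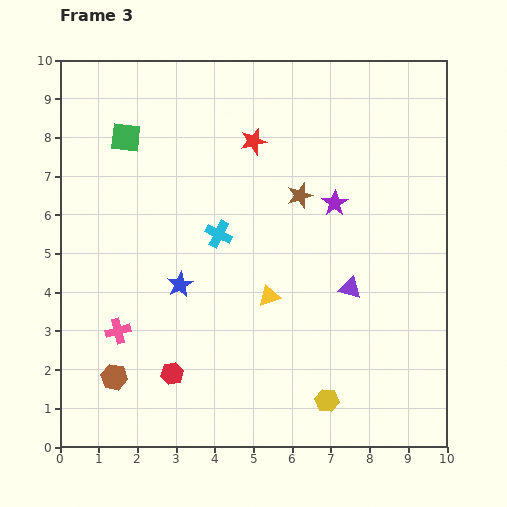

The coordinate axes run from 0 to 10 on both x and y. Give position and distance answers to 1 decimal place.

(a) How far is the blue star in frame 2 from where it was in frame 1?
0.7

The blue star moved from (3.5, 2.9) to (3.3, 3.6), a distance of √(0.2² + 0.7²) ≈ 0.7.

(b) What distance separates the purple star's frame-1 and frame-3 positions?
5.1

The purple star moved from (8.9, 1.5) to (7.1, 6.3), a distance of √(1.8² + 4.8²) ≈ 5.1.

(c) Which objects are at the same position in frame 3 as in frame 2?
the red hexagon, the yellow triangle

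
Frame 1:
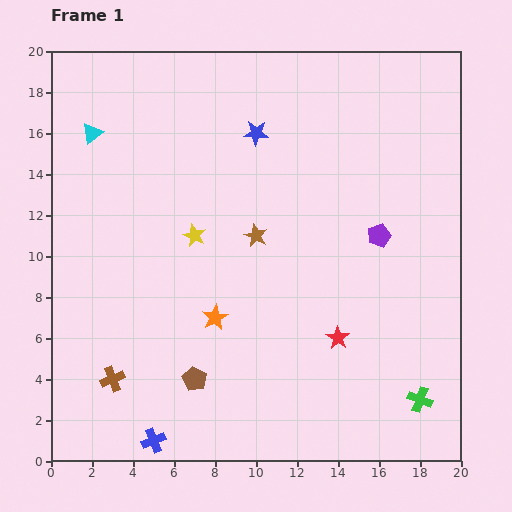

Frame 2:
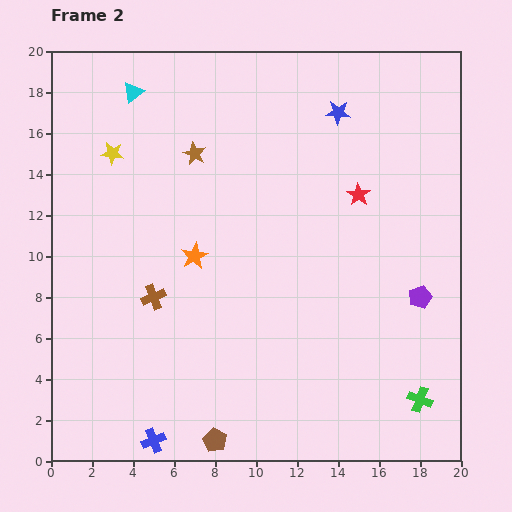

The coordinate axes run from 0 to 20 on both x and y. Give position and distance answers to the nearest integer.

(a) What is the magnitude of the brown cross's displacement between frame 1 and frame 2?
4

The brown cross moved from (3, 4) to (5, 8), a distance of √(2² + 4²) ≈ 4.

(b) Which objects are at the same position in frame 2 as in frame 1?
the green cross, the blue cross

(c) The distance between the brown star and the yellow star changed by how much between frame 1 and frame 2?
+1

Distance in frame 1: 3. Distance in frame 2: 4.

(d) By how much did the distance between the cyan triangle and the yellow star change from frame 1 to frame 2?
-4

Distance in frame 1: 7. Distance in frame 2: 3.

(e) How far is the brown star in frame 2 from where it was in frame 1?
5

The brown star moved from (10, 11) to (7, 15), a distance of √(3² + 4²) ≈ 5.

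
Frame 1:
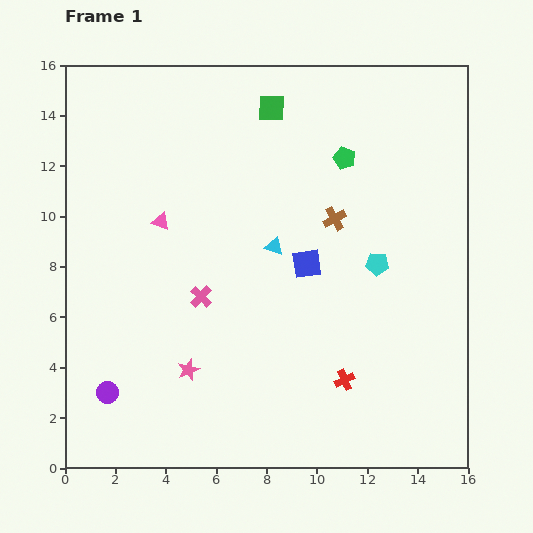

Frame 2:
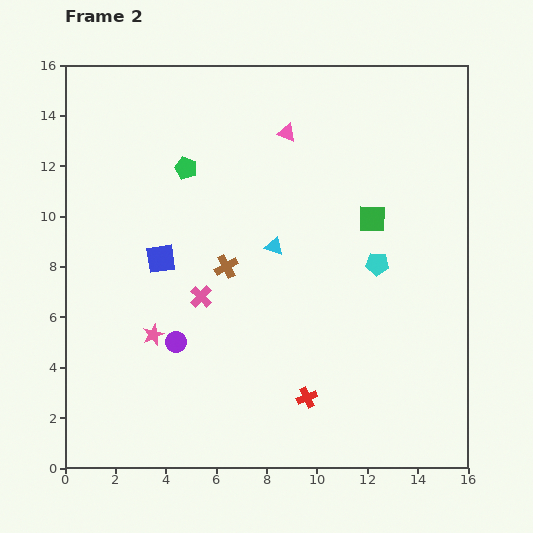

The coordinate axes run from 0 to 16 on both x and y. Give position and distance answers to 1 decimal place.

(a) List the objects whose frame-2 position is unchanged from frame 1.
the pink cross, the cyan pentagon, the cyan triangle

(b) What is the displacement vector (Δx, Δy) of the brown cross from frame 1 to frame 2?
(-4.3, -1.9)

The brown cross was at (10.7, 9.9) in frame 1 and (6.4, 8.0) in frame 2.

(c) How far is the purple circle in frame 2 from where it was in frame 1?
3.4

The purple circle moved from (1.7, 3.0) to (4.4, 5.0), a distance of √(2.7² + 2.0²) ≈ 3.4.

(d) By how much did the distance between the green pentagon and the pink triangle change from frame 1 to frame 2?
-3.5

Distance in frame 1: 7.7. Distance in frame 2: 4.2.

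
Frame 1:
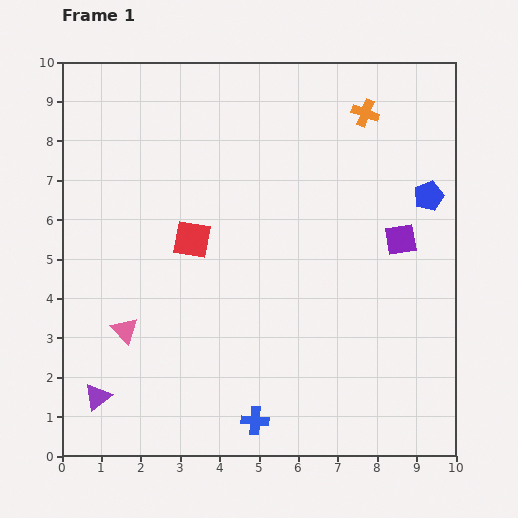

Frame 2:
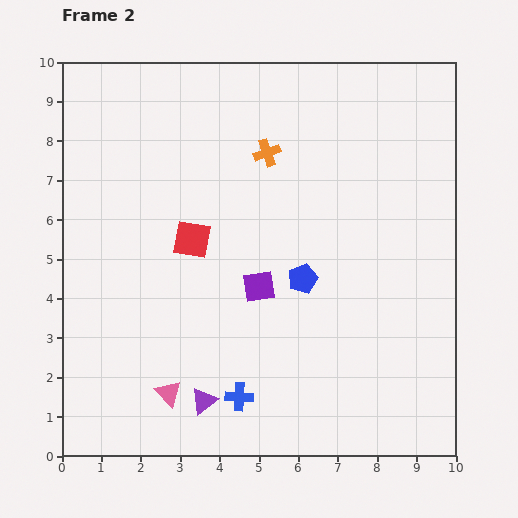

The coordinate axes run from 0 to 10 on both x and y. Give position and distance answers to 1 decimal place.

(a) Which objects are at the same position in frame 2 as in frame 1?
the red square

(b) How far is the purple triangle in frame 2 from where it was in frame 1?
2.7

The purple triangle moved from (0.9, 1.5) to (3.6, 1.4), a distance of √(2.7² + 0.1²) ≈ 2.7.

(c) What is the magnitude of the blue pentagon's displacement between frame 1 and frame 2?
3.8

The blue pentagon moved from (9.3, 6.6) to (6.1, 4.5), a distance of √(3.2² + 2.1²) ≈ 3.8.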